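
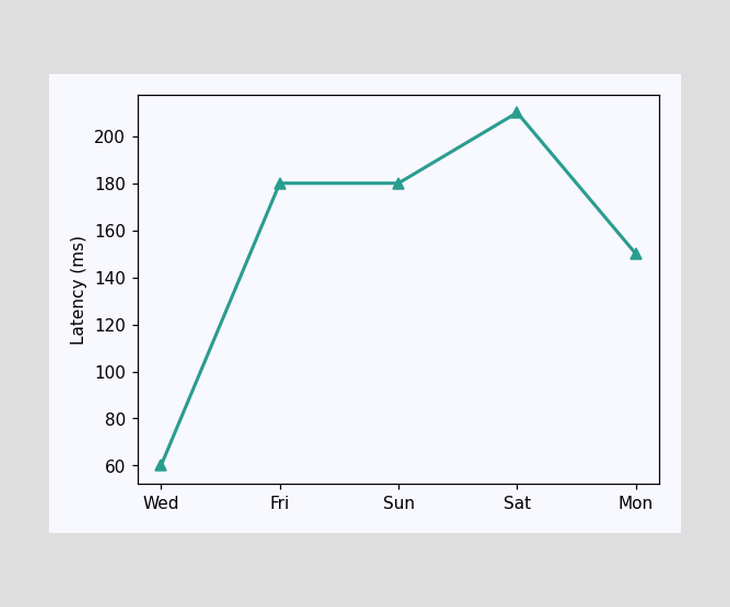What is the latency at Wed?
At Wed, the line is at 60ms.

60ms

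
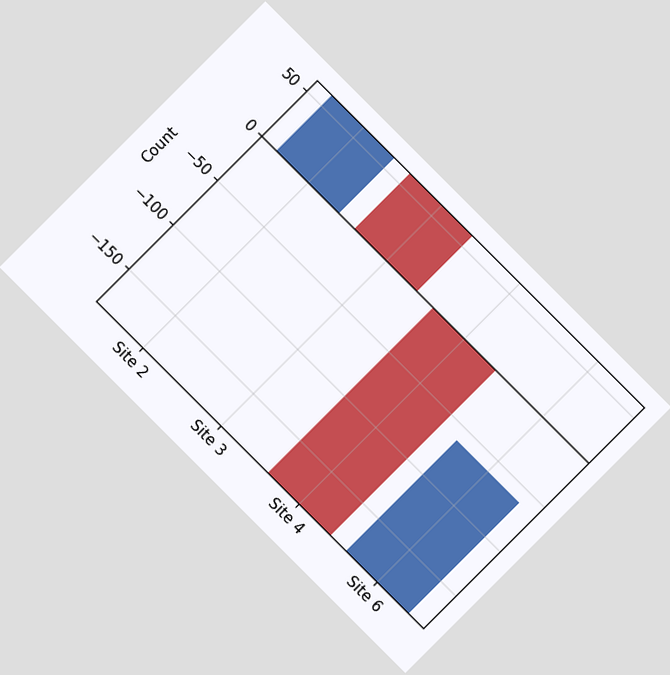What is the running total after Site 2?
62

The chart is tilted about 45° clockwise. After Site 2 the running total reaches 62.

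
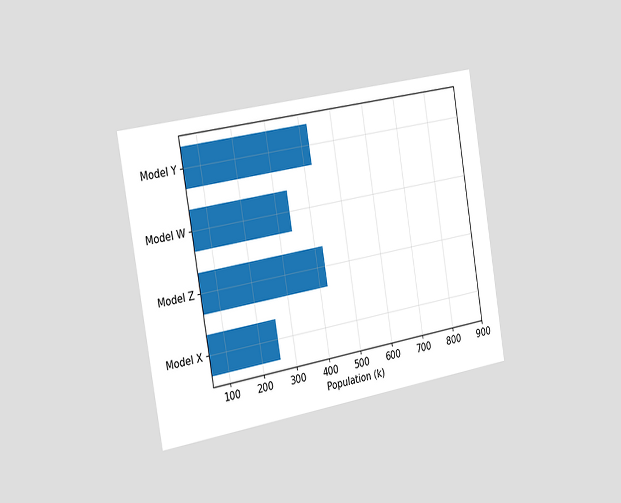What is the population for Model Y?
425k

The chart is tilted about 10° counter-clockwise and viewed slightly from the left. Reading along the chart's x-axis, the Model Y bar reaches 425k.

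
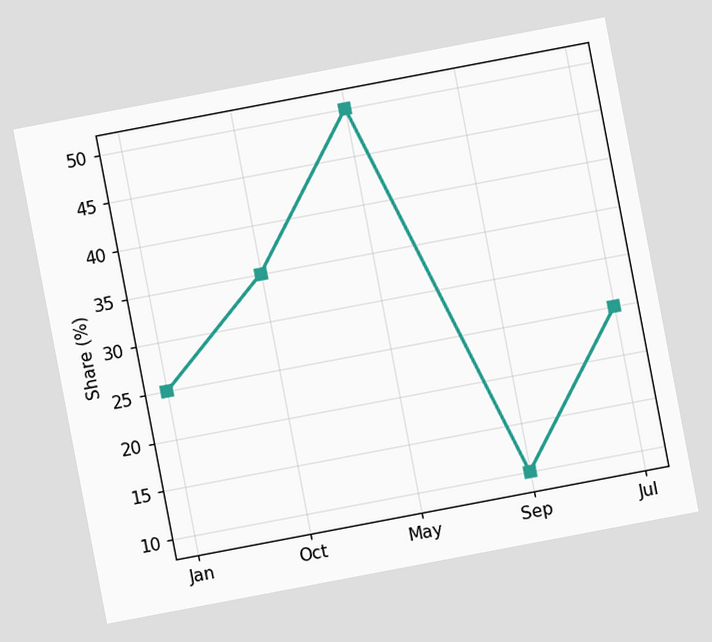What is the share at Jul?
25%

The chart is tilted about 11° counter-clockwise. At Jul, the line is at 25%.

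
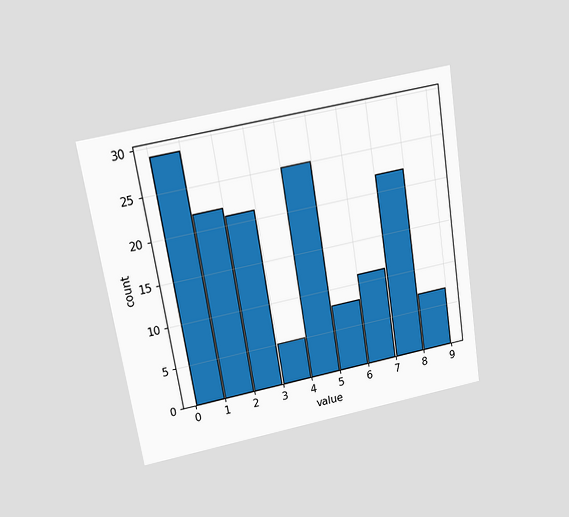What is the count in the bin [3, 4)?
The chart is tilted about 9° counter-clockwise and viewed slightly from above. The [3, 4) bin has height 5.

5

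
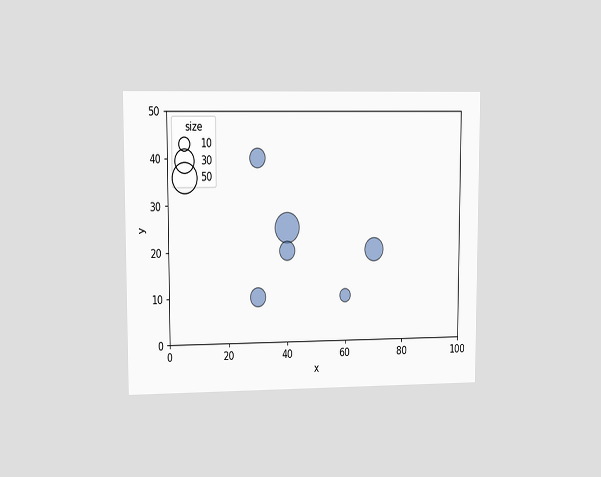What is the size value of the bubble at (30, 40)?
20

The chart is viewed at a slight angle. Matching the bubble at (30, 40) against the size legend gives 20.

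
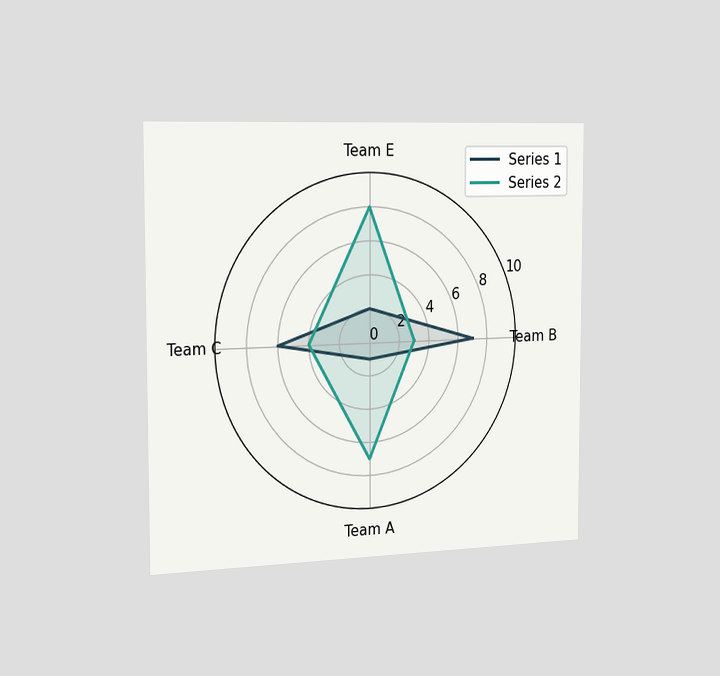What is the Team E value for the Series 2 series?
8

The chart is viewed slightly from the left. On the Team E axis, Series 2 reaches 8.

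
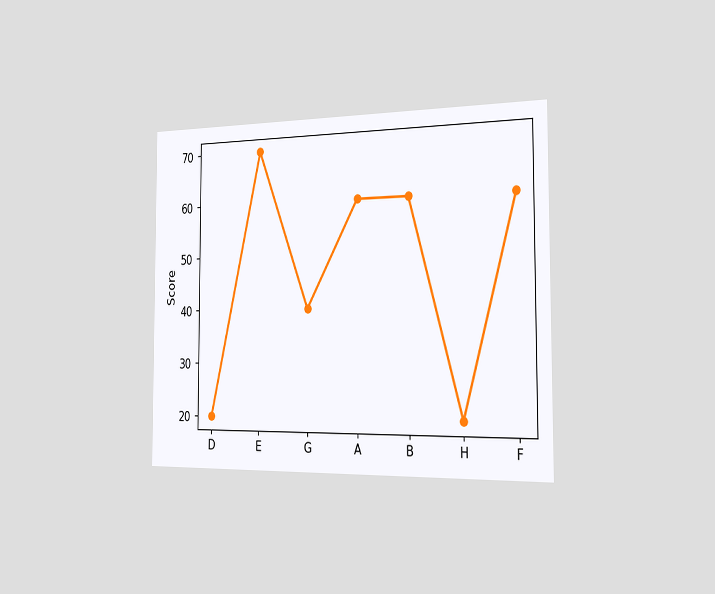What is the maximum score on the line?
70

The chart is viewed slightly from the right. The highest point is at E, and reading across to the y-axis gives 70.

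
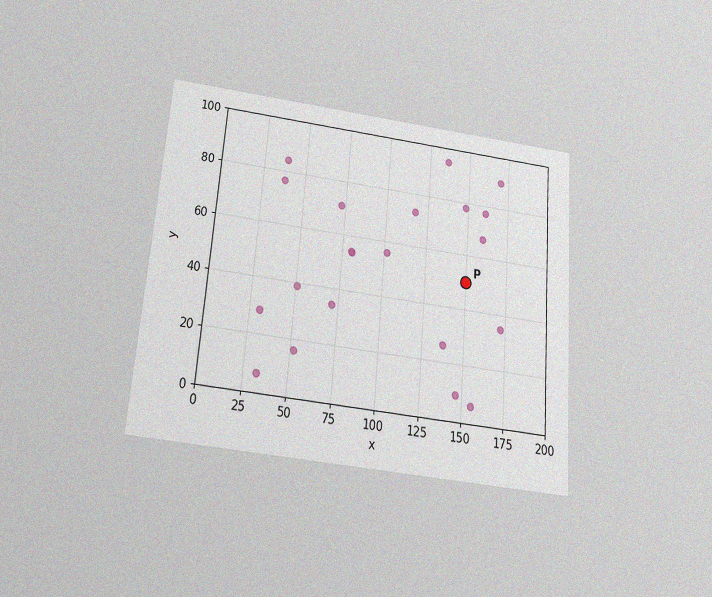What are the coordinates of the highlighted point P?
The chart is tilted about 5° clockwise and viewed slightly from below, with some photo noise. Following the gridlines from P to each axis, P sits at (150, 50).

(150, 50)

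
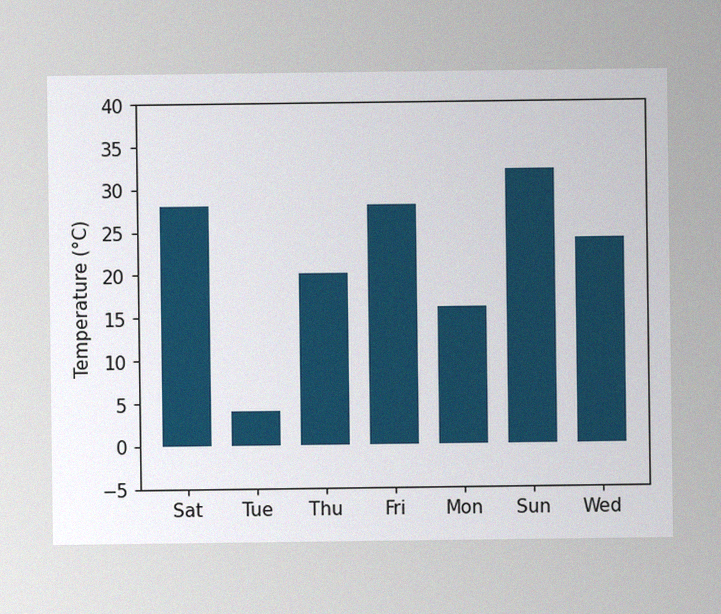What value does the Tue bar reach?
The image has some photo noise and uneven lighting. Reading along the chart's y-axis, the Tue bar reaches 4°C.

4°C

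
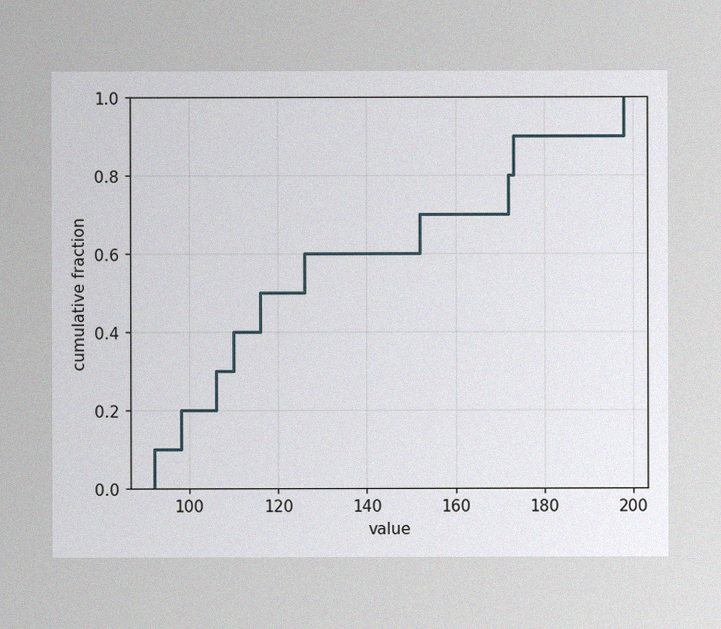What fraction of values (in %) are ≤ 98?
20%

The image has some photo noise and uneven lighting. At x=98 the ECDF step is at 20%.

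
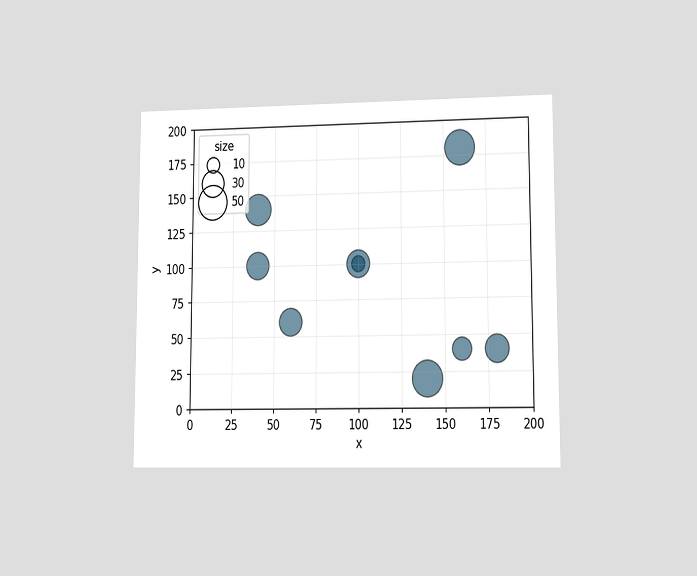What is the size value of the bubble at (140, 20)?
The chart is viewed at a slight angle. Matching the bubble at (140, 20) against the size legend gives 50.

50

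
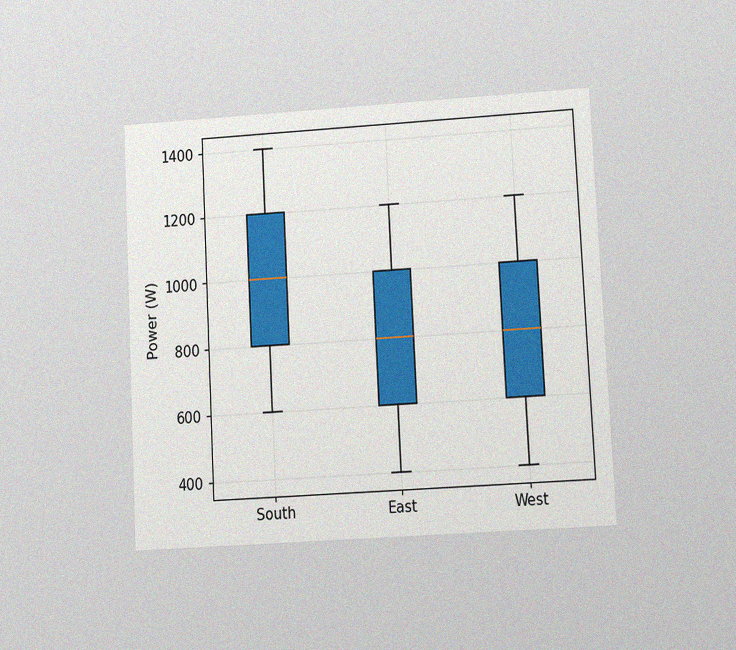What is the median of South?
The chart is tilted about 3° counter-clockwise and viewed at a slight angle, with some photo noise. The median line in the South box sits at 1000W.

1000W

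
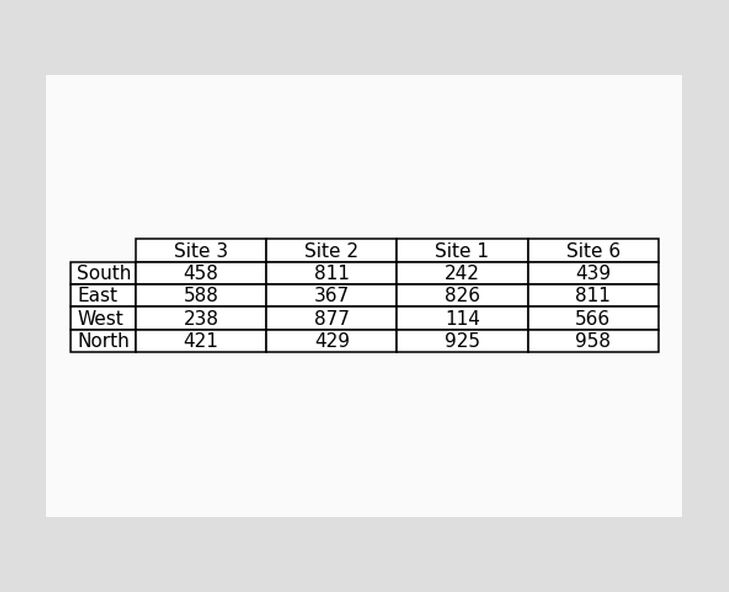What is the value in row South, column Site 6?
The (South, Site 6) cell reads 439.

439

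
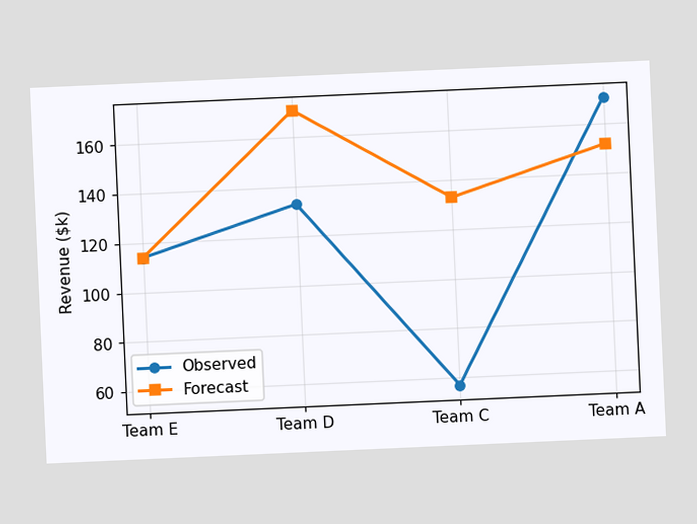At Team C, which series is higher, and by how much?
Forecast, by $76k

The chart is tilted about 3° counter-clockwise. At Team C, Forecast sits above the other line by $76k.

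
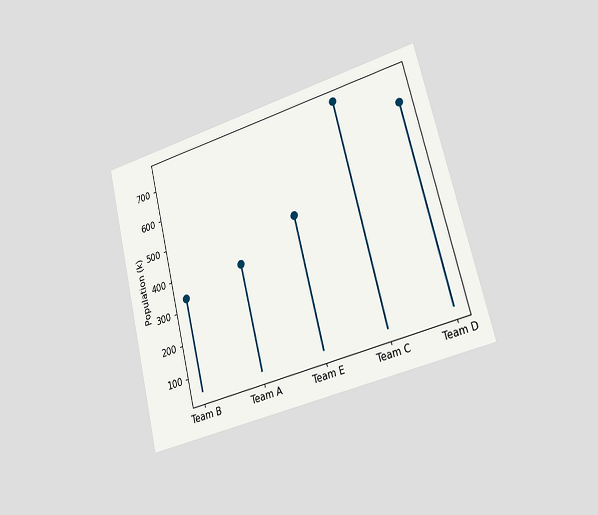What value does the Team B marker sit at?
The chart is tilted about 14° counter-clockwise and viewed slightly from the right. The Team B marker sits at 336k.

336k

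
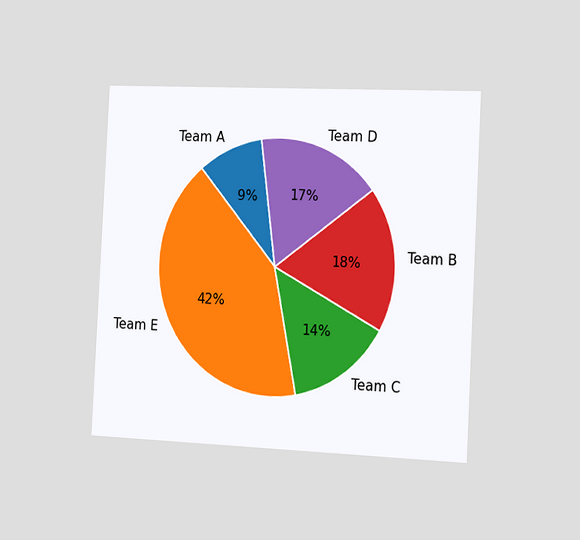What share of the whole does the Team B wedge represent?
The chart is tilted about 3° clockwise and viewed slightly from the right. The Team B slice takes up 18% of the pie.

18%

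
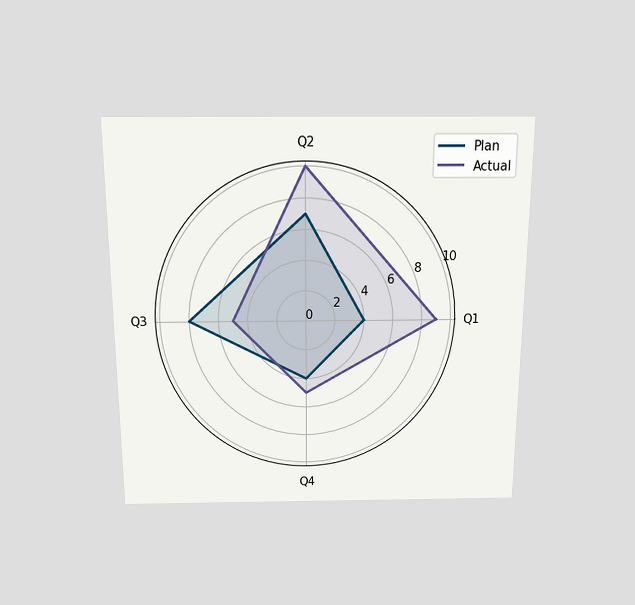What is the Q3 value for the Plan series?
8

The chart is viewed slightly from above. On the Q3 axis, Plan reaches 8.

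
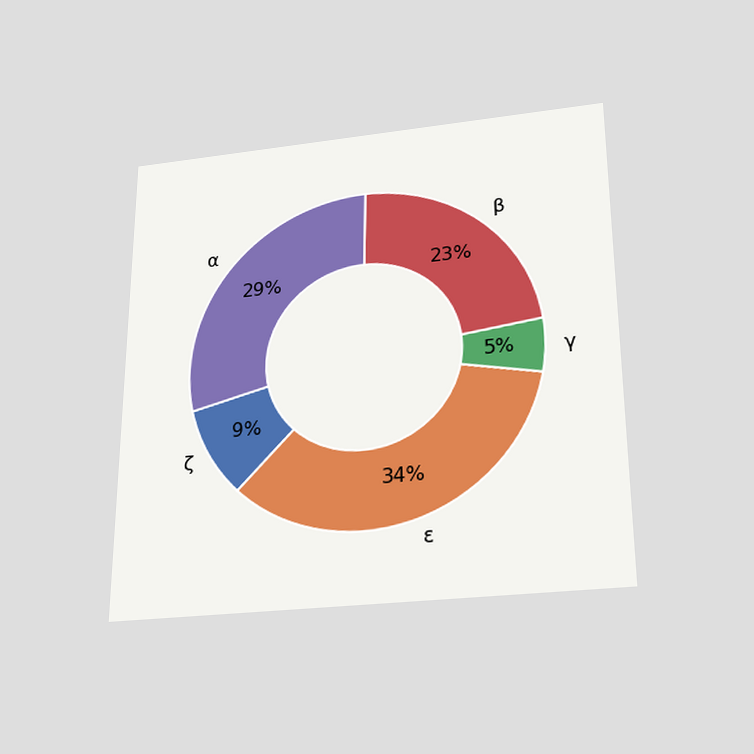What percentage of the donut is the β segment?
The chart is viewed slightly from below. The β segment takes up 23% of the ring.

23%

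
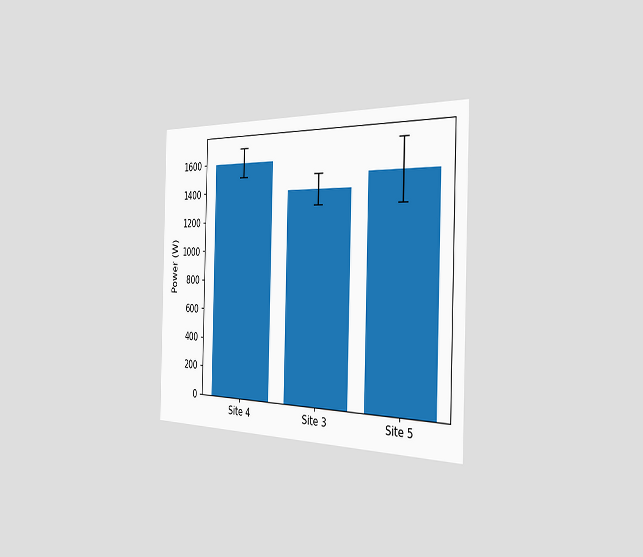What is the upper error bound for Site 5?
1700W

The chart is viewed slightly from the right. The Site 5 bar's upper whisker reaches 1700W.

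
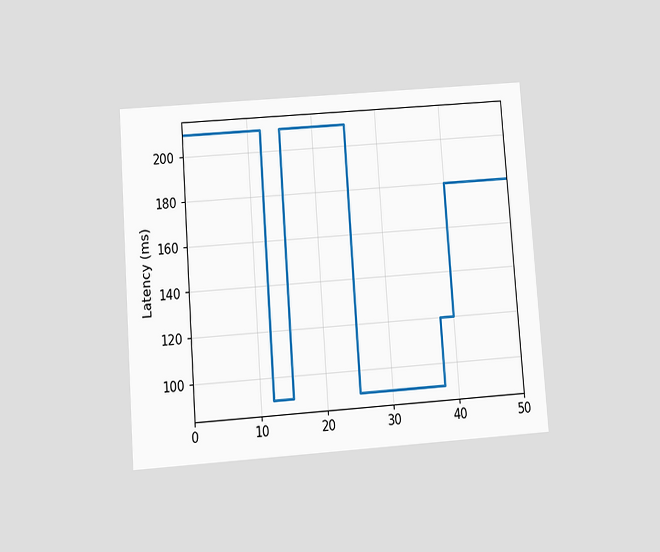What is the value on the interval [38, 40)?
120ms

The chart is tilted about 4° counter-clockwise and viewed slightly from below. On [38, 40) the step sits at 120ms.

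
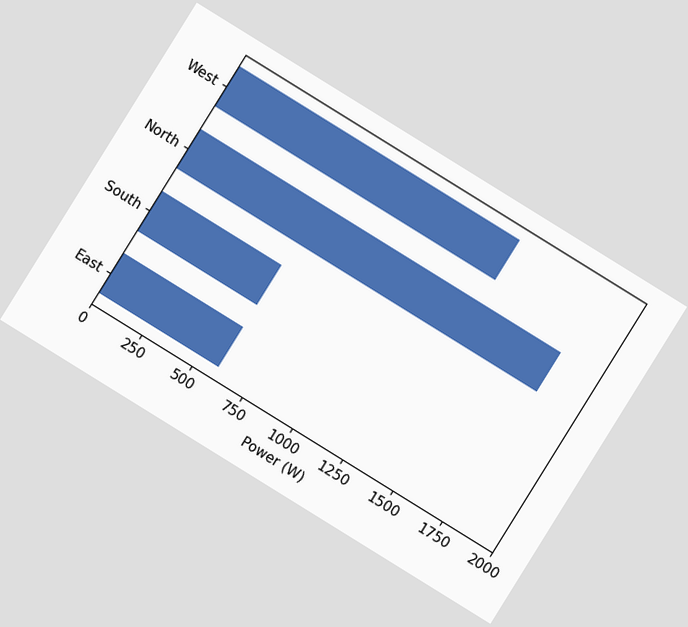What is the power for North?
The chart is tilted about 32° clockwise. Reading along the chart's x-axis, the North bar reaches 1800W.

1800W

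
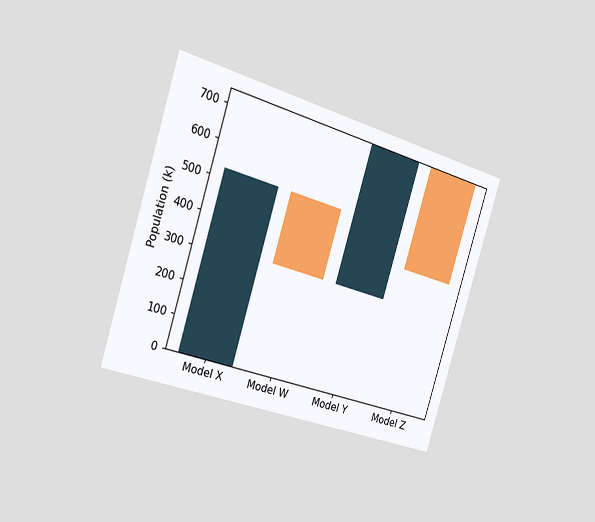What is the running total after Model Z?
The chart is tilted about 17° clockwise and viewed slightly from the left. After Model Z the running total reaches 424k.

424k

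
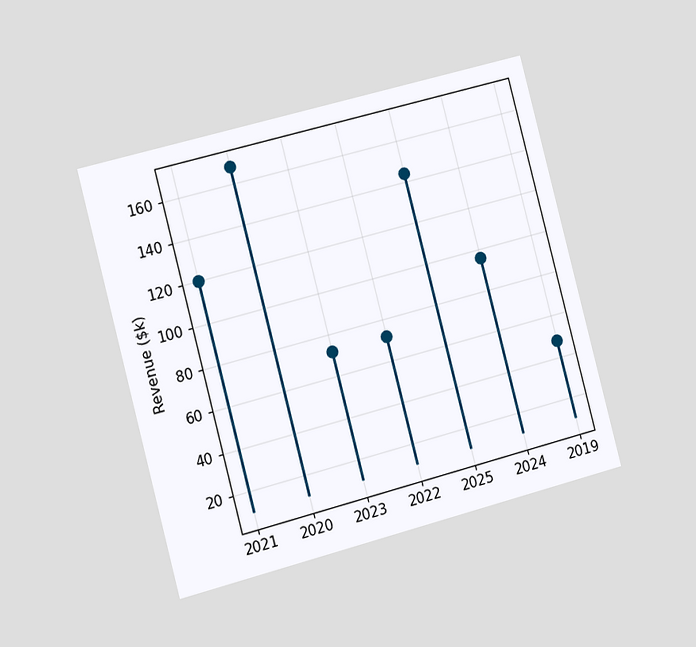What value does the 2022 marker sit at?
The chart is tilted about 15° counter-clockwise and viewed slightly from the left. The 2022 marker sits at $72k.

$72k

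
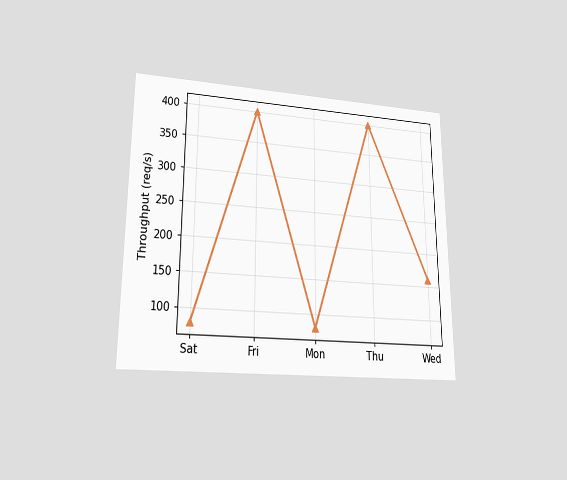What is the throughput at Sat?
80req/s

The chart is viewed at a slight angle. At Sat, the line is at 80req/s.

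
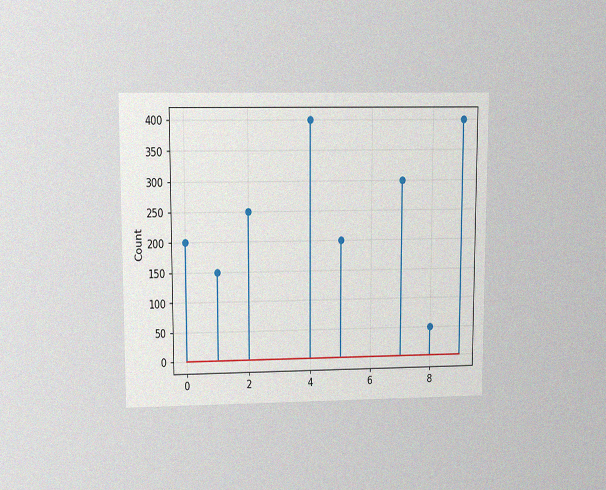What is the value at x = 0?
The chart is viewed at a slight angle, with some photo noise. The stem at x=0 reaches 200.

200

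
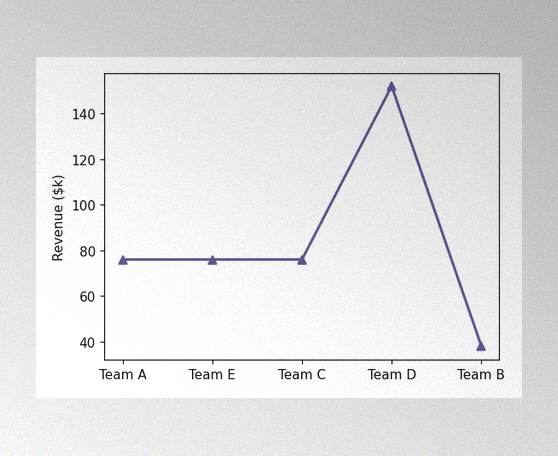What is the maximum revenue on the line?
$152k

The image has some photo noise and uneven lighting. The highest point is at Team D, and reading across to the y-axis gives $152k.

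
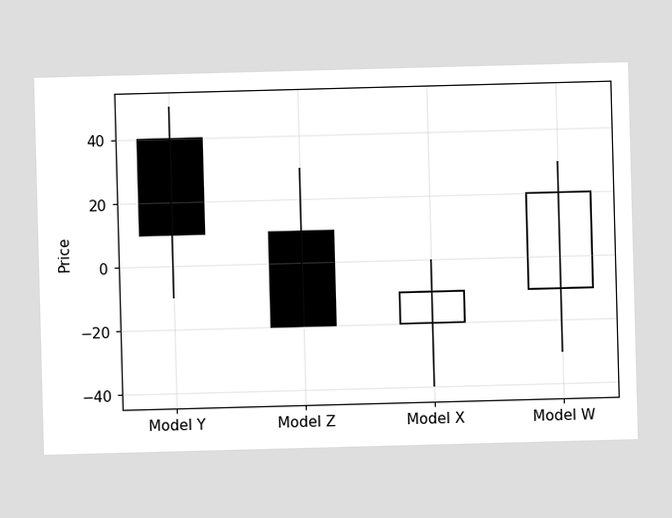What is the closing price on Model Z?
-20

The Model Z candle closes at -20.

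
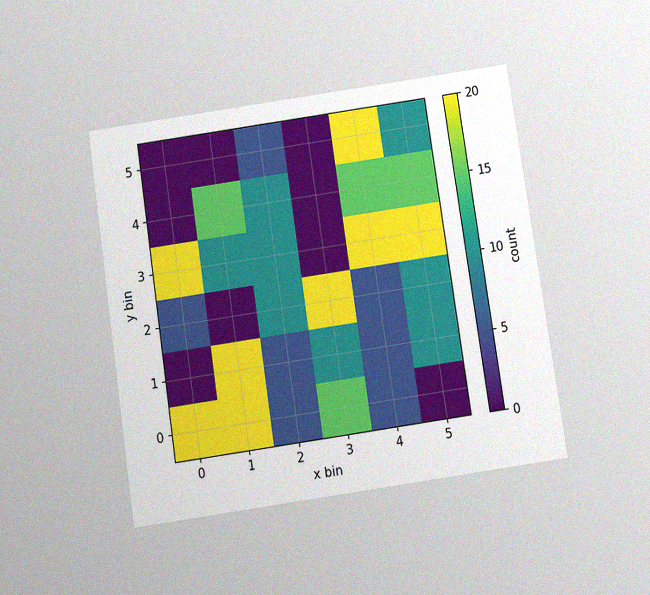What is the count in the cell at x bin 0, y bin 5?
The chart is tilted about 8° counter-clockwise and viewed slightly from below, with some photo noise. Matching the cell (0, 5) against the colorbar gives 0.

0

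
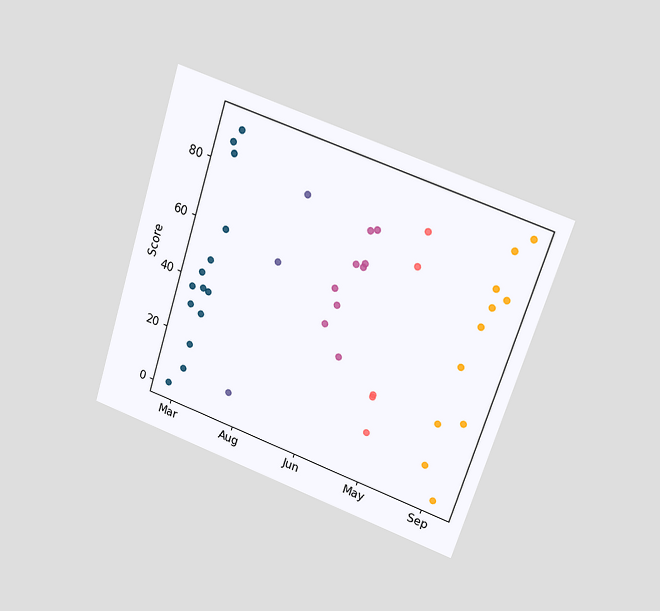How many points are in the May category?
5

The chart is tilted about 18° clockwise and viewed at a slight angle. Counting the markers in the May column gives 5.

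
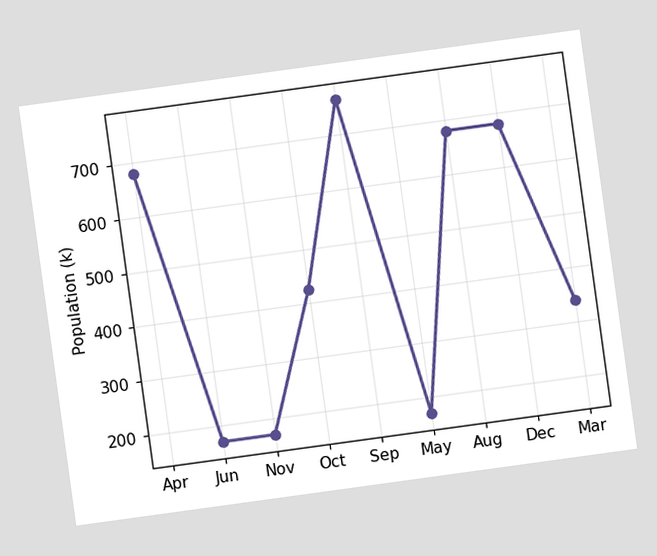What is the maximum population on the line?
765k

The chart is tilted about 8° counter-clockwise. The highest point is at Sep, and reading across to the y-axis gives 765k.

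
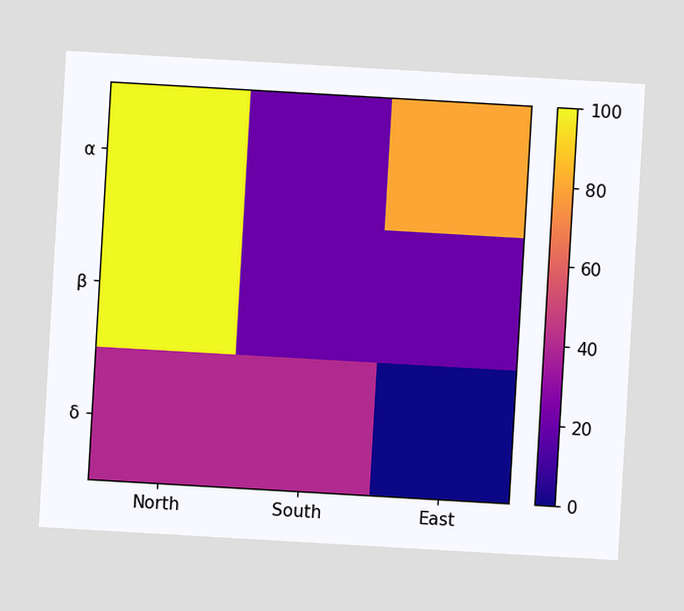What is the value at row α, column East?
80

The chart is tilted about 3° clockwise. Matching cell (α, East) against the colorbar gives 80.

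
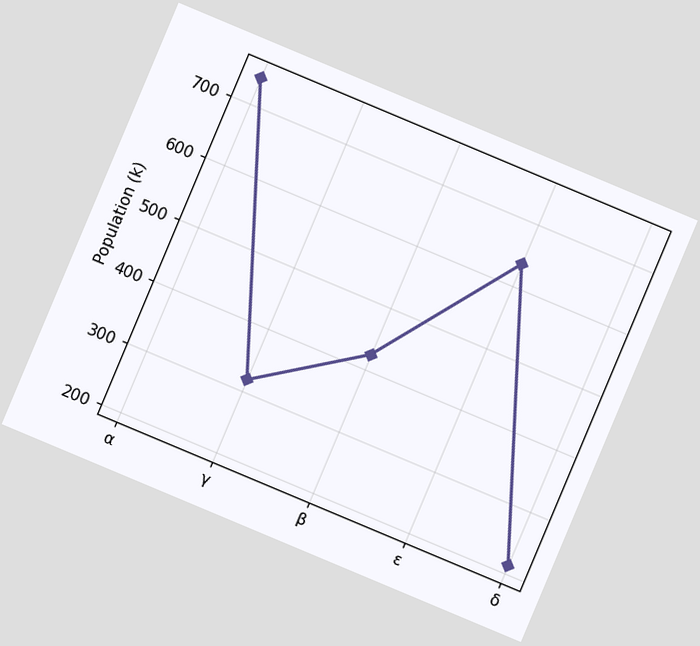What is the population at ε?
The chart is tilted about 23° clockwise. At ε, the line is at 636k.

636k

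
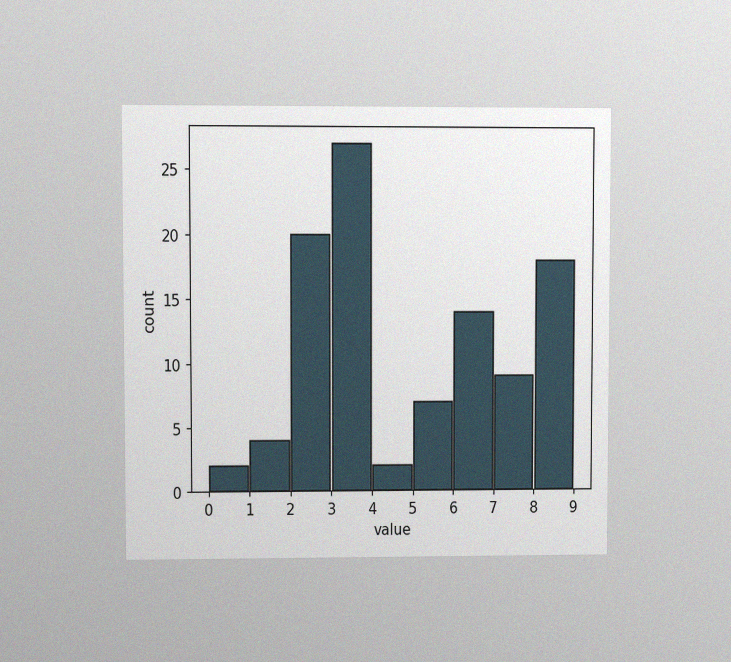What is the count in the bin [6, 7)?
The chart is viewed at a slight angle, with some photo noise. The [6, 7) bin has height 14.

14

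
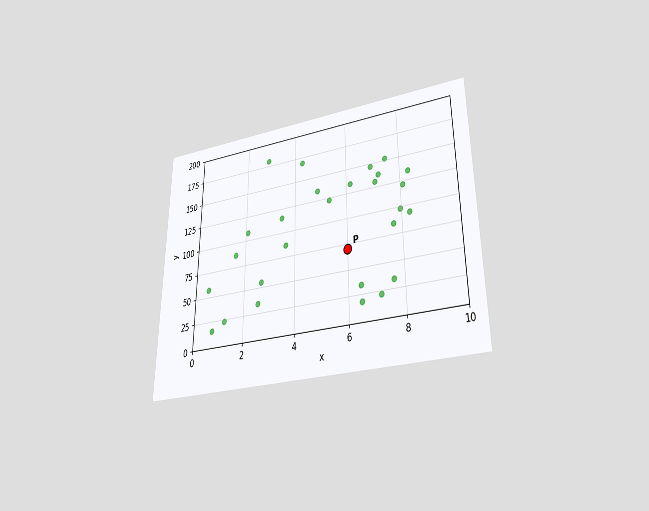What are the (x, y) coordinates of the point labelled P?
The chart is viewed slightly from below. Following the gridlines from P to each axis, P sits at (6, 70).

(6, 70)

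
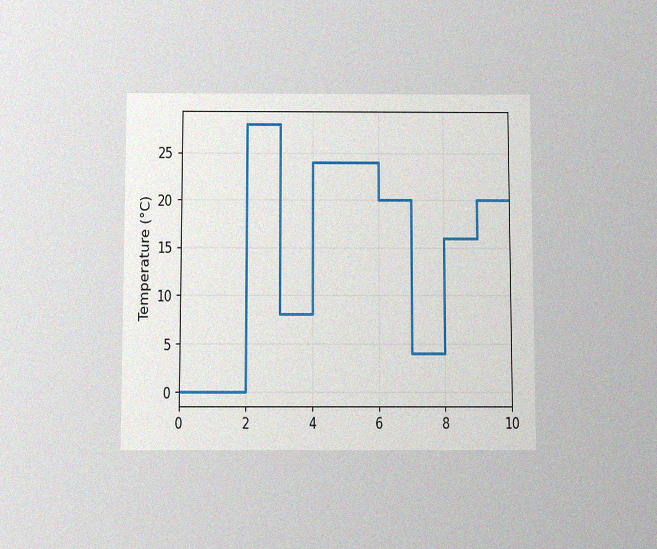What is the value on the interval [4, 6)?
The chart is viewed slightly from below, with some photo noise. On [4, 6) the step sits at 24°C.

24°C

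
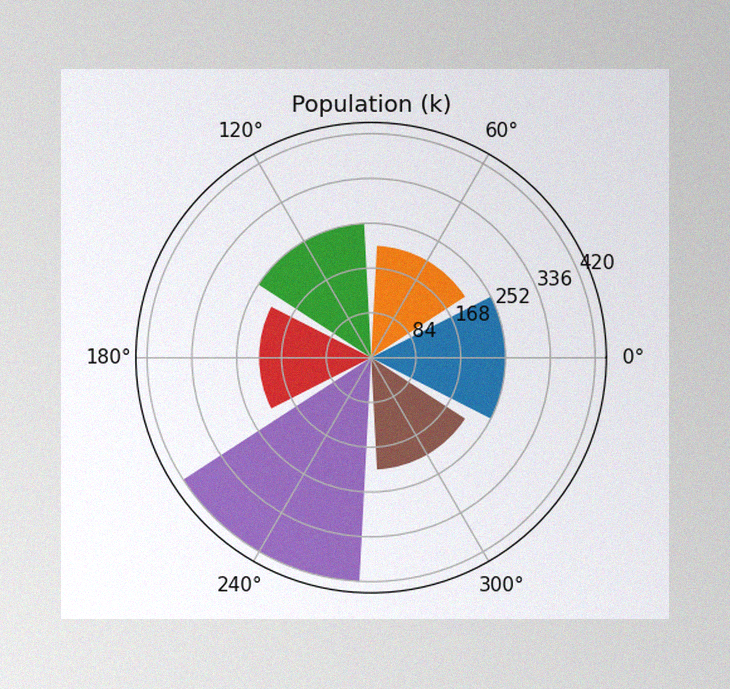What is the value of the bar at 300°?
210k

The image has some photo noise and uneven lighting. The bar at 300° reaches 210k on the radial axis.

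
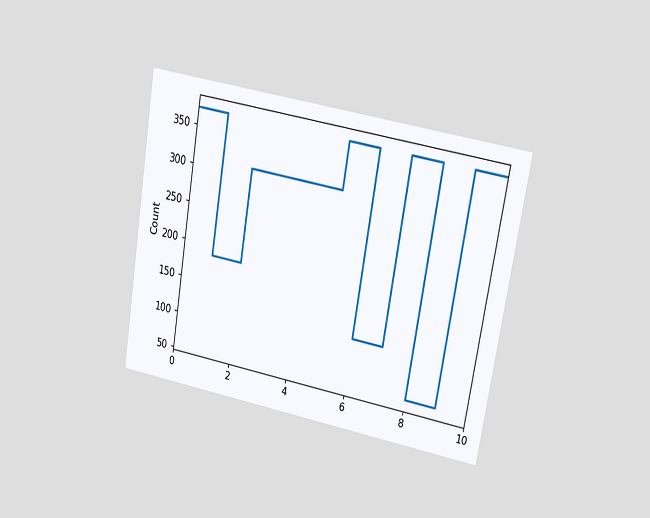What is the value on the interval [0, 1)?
372

The chart is tilted about 10° clockwise and viewed at a slight angle. On [0, 1) the step sits at 372.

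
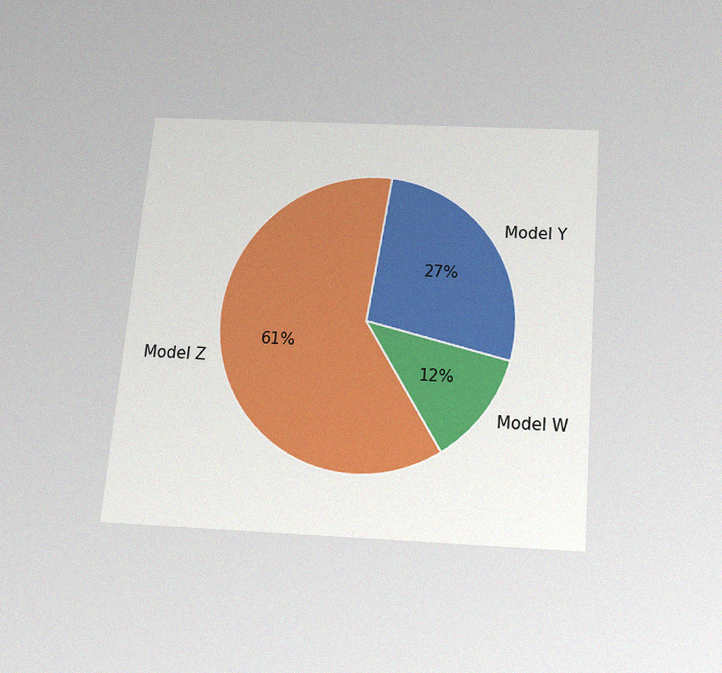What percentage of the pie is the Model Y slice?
27%

The chart is tilted about 5° clockwise and viewed slightly from below, with some photo noise. The Model Y slice takes up 27% of the pie.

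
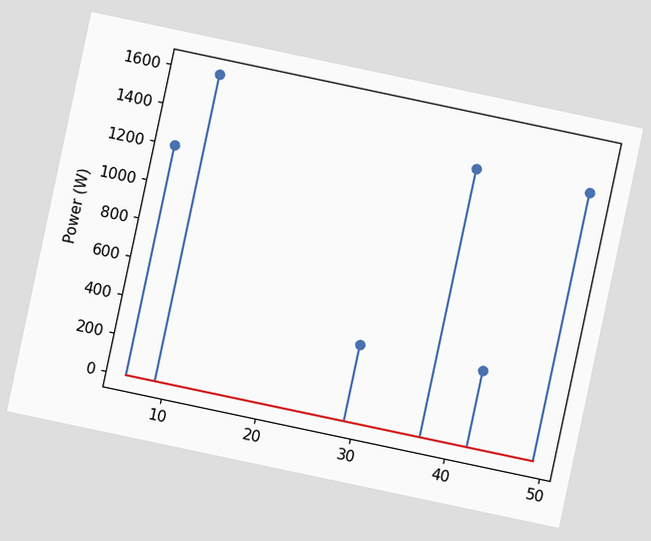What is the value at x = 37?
The chart is tilted about 12° clockwise. The stem at x=37 reaches 1400W.

1400W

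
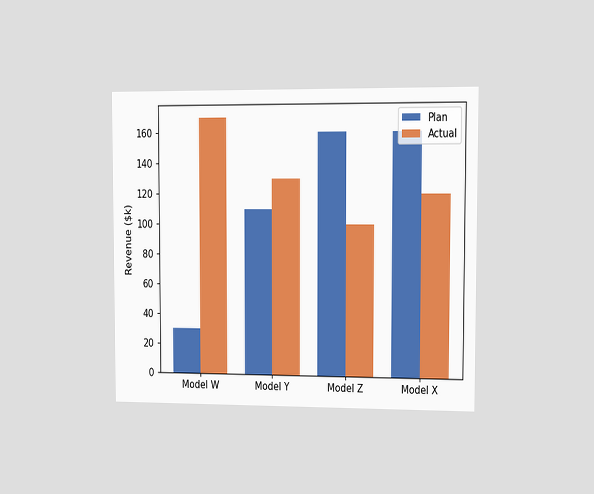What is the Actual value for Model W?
The chart is viewed slightly from the right. The Actual bar at Model W reaches $170k on the y-axis.

$170k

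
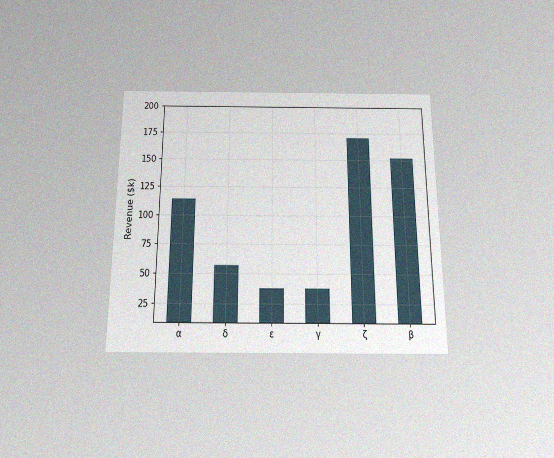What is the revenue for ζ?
$171k

The chart is viewed slightly from below, with some photo noise. Reading along the chart's y-axis, the ζ bar reaches $171k.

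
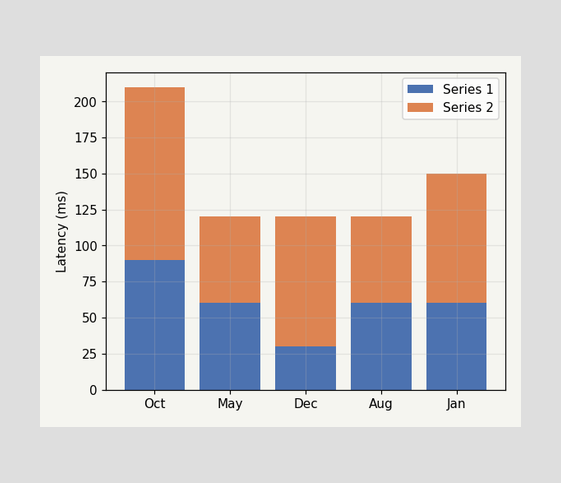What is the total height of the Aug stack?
The Aug stack's top reaches 120ms on the y-axis.

120ms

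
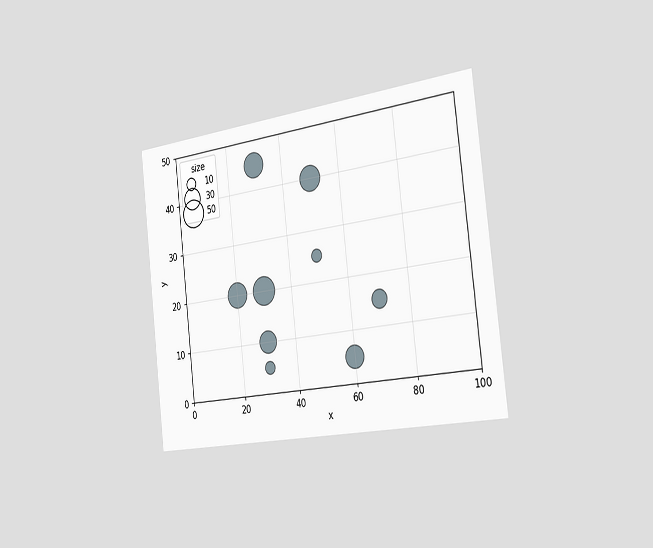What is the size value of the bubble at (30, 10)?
The chart is tilted about 7° counter-clockwise and viewed slightly from the right. Matching the bubble at (30, 10) against the size legend gives 30.

30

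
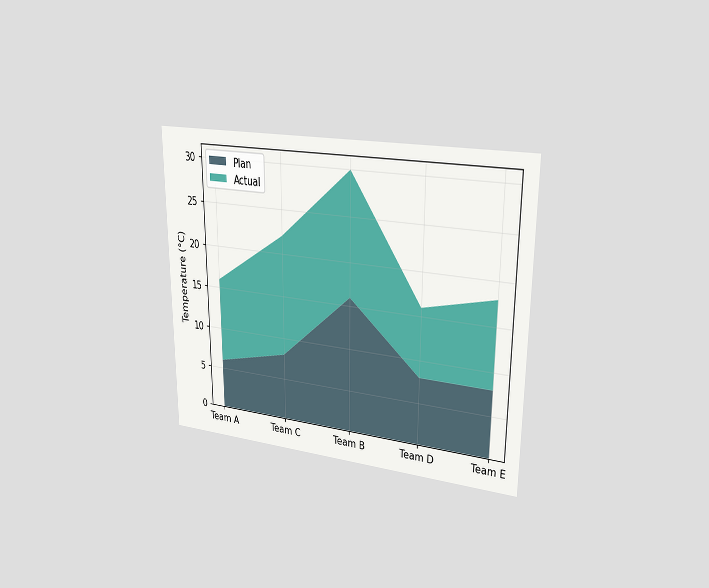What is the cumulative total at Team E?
The chart is viewed slightly from the right. The stacked total at Team E reaches 18°C.

18°C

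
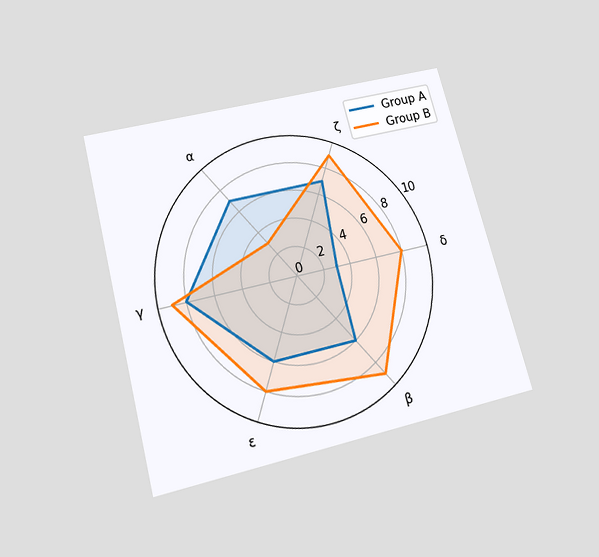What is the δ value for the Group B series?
The chart is tilted about 15° counter-clockwise and viewed slightly from below. On the δ axis, Group B reaches 8.

8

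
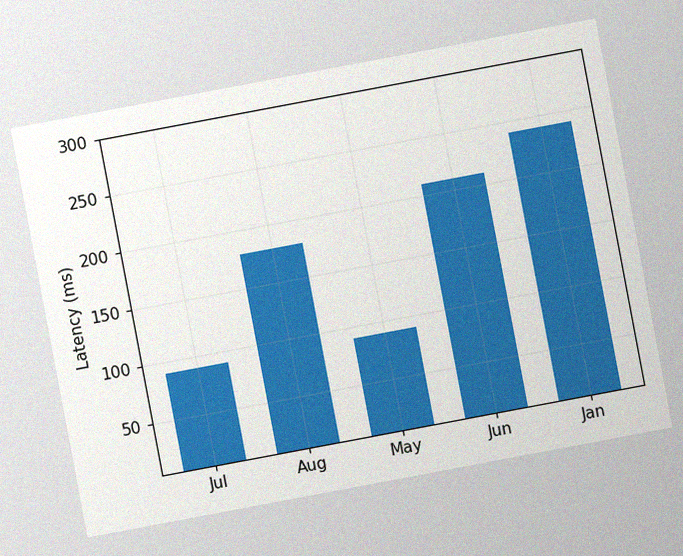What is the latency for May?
90ms

The chart is tilted about 11° counter-clockwise, with some photo noise. Reading along the chart's y-axis, the May bar reaches 90ms.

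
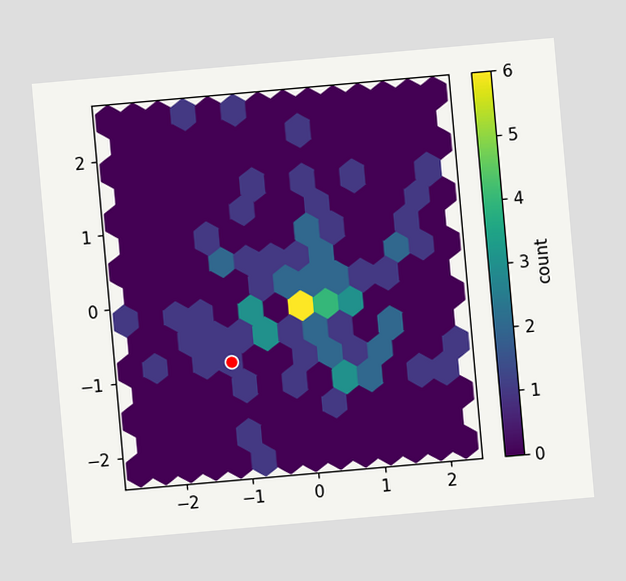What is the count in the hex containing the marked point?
The chart is tilted about 5° counter-clockwise. The marked hex reads 1 on the colorbar.

1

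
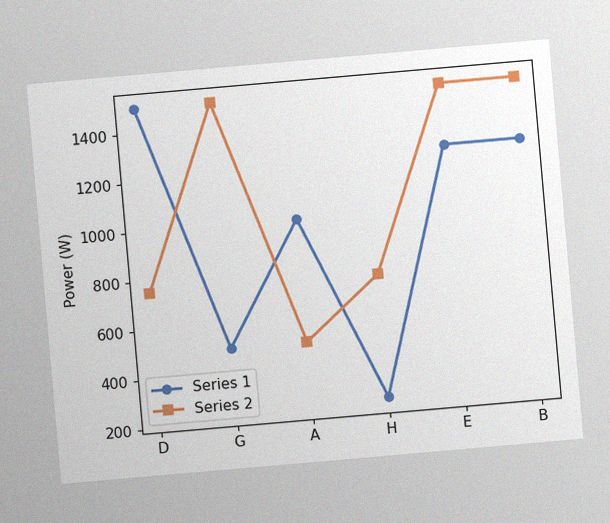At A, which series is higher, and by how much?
Series 1, by 500W

The chart is tilted about 5° counter-clockwise, with some photo noise. At A, Series 1 sits above the other line by 500W.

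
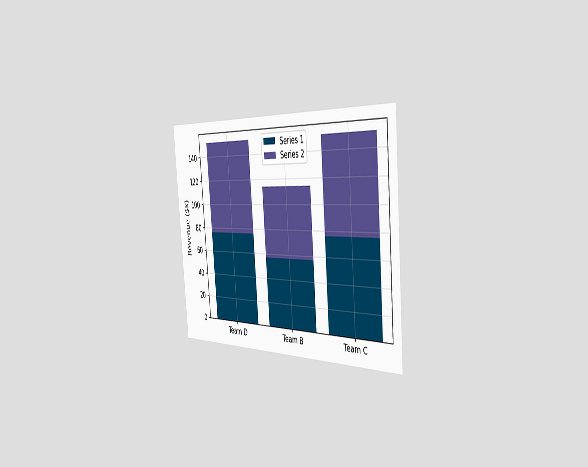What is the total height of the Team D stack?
The chart is tilted about 5° counter-clockwise and viewed slightly from the right. The Team D stack's top reaches $152k on the y-axis.

$152k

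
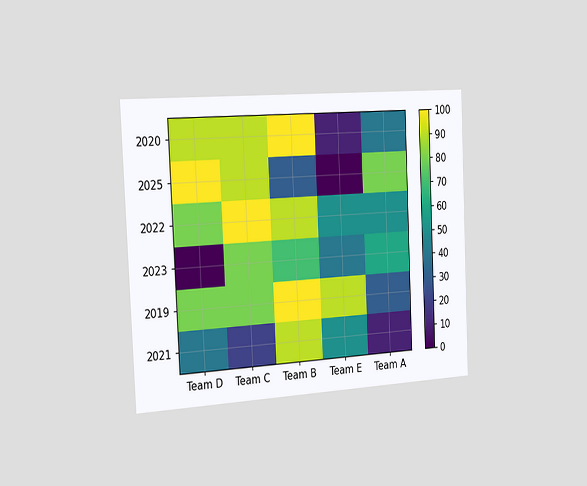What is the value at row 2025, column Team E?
0

The chart is tilted about 3° counter-clockwise and viewed slightly from the left. Matching cell (2025, Team E) against the colorbar gives 0.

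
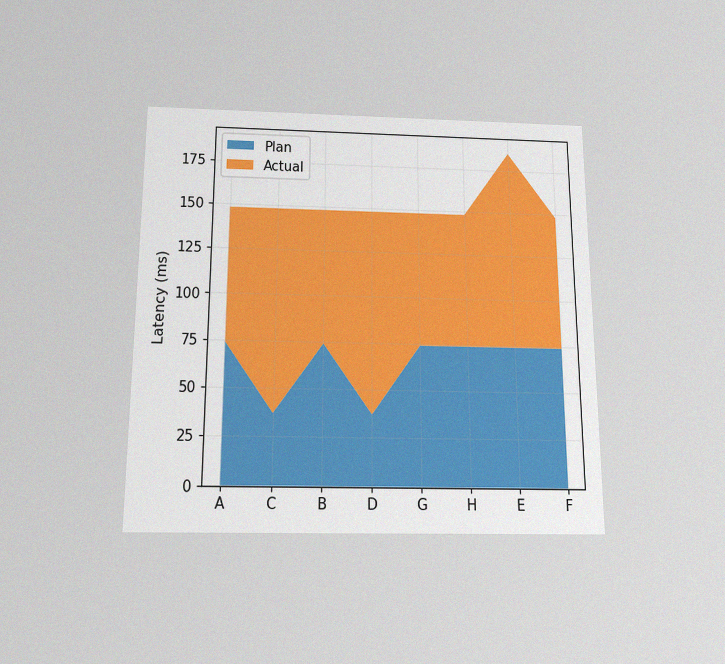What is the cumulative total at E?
185ms

The chart is viewed slightly from below, with some photo noise. The stacked total at E reaches 185ms.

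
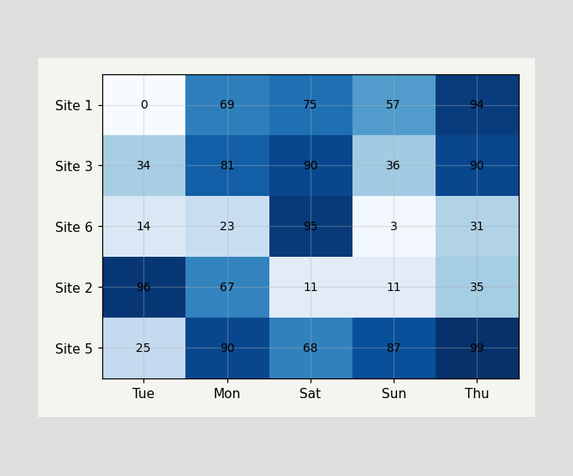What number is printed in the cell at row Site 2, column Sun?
The (Site 2, Sun) cell reads 11.

11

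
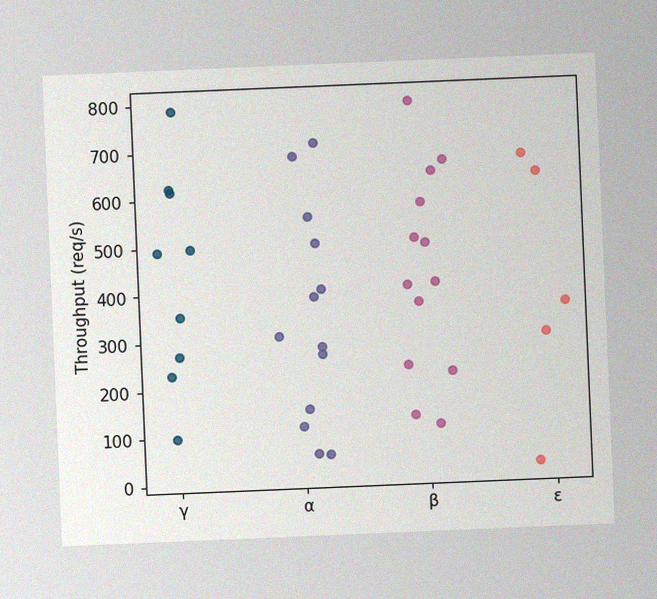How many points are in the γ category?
9

The chart is tilted about 2° counter-clockwise, with some photo noise. Counting the markers in the γ column gives 9.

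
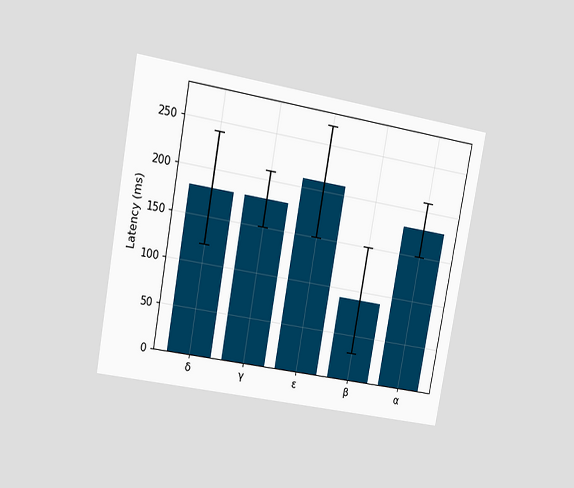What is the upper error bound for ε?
270ms

The chart is tilted about 10° clockwise and viewed at a slight angle. The ε bar's upper whisker reaches 270ms.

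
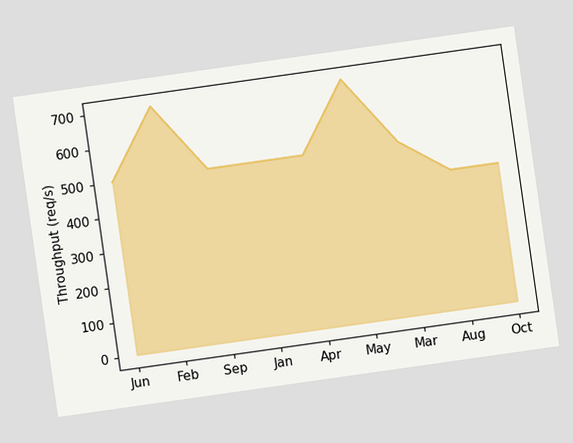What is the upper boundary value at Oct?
The chart is tilted about 8° counter-clockwise. At Oct the upper boundary is at 400req/s.

400req/s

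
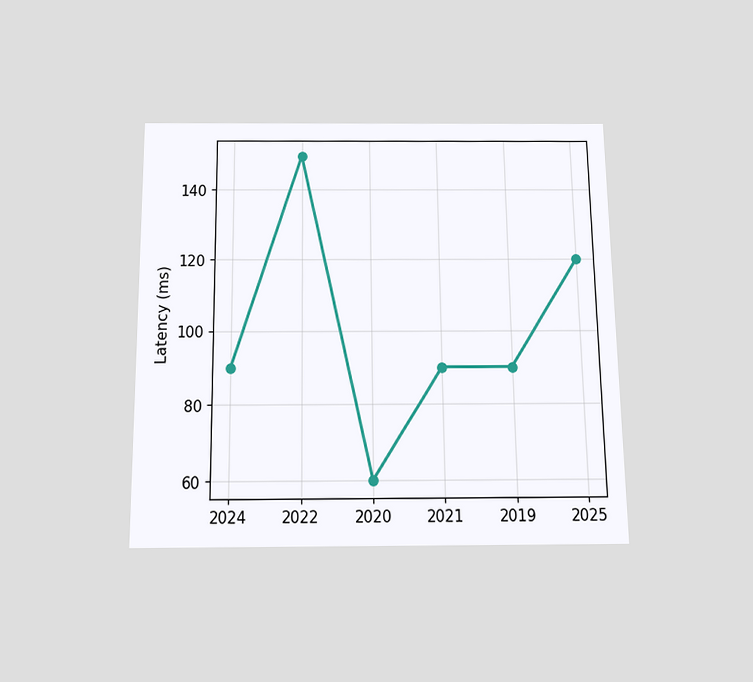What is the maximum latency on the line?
150ms

The chart is viewed slightly from below. The highest point is at 2022, and reading across to the y-axis gives 150ms.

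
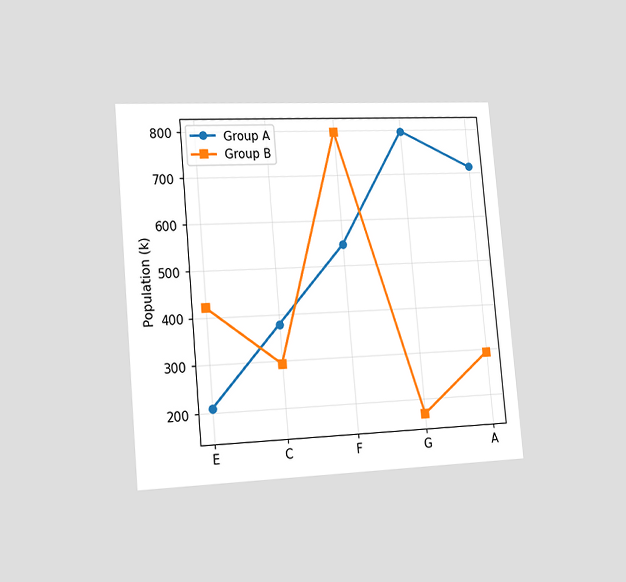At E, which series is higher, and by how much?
Group B, by 210k

The chart is tilted about 5° counter-clockwise and viewed slightly from the left. At E, Group B sits above the other line by 210k.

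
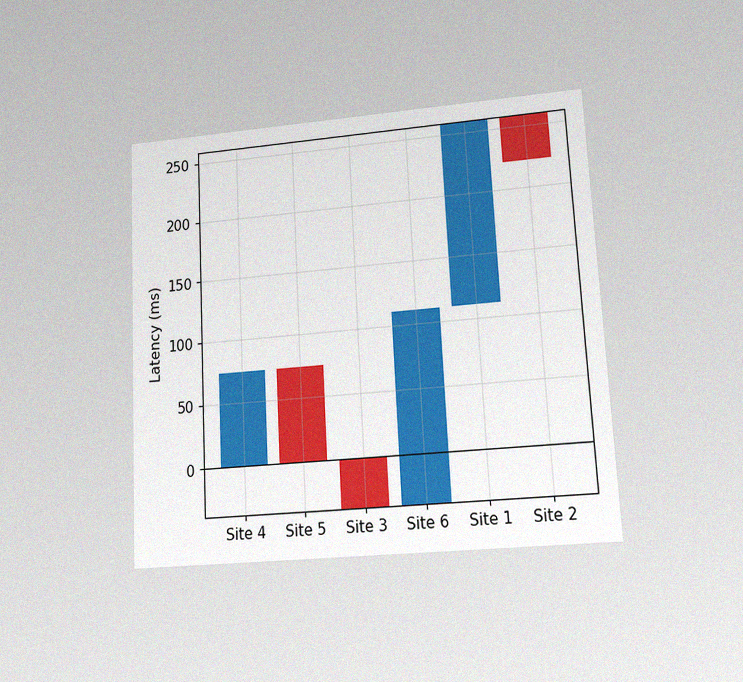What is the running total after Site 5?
0ms

The chart is tilted about 3° counter-clockwise and viewed at a slight angle, with some photo noise. After Site 5 the running total reaches 0ms.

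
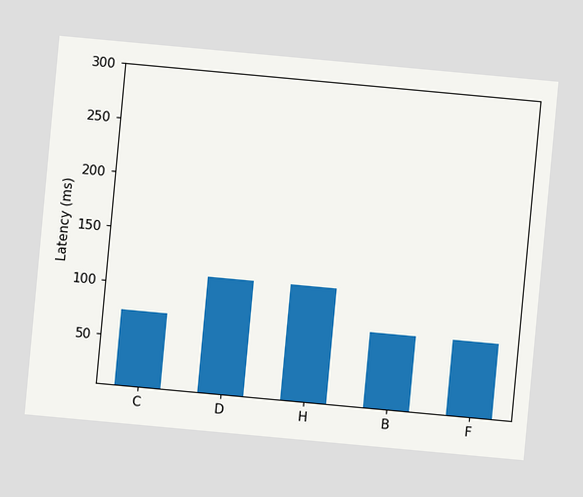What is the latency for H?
111ms

The chart is tilted about 5° clockwise. Reading along the chart's y-axis, the H bar reaches 111ms.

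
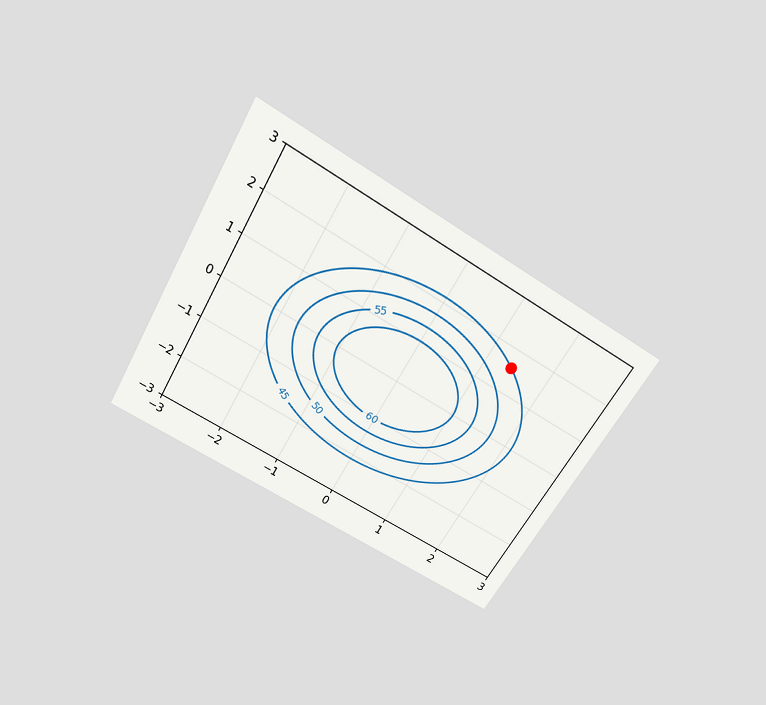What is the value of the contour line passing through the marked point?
45

The chart is tilted about 31° clockwise and viewed slightly from above. The marked point sits on the contour labelled 45.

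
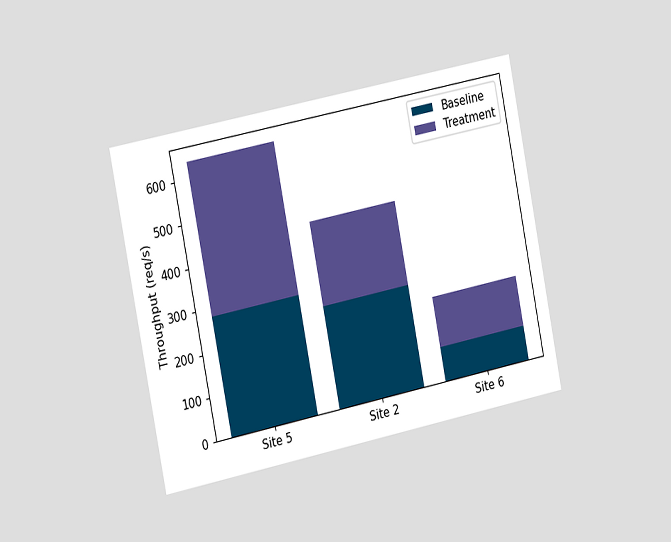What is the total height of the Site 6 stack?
200req/s

The chart is tilted about 11° counter-clockwise and viewed slightly from the left. The Site 6 stack's top reaches 200req/s on the y-axis.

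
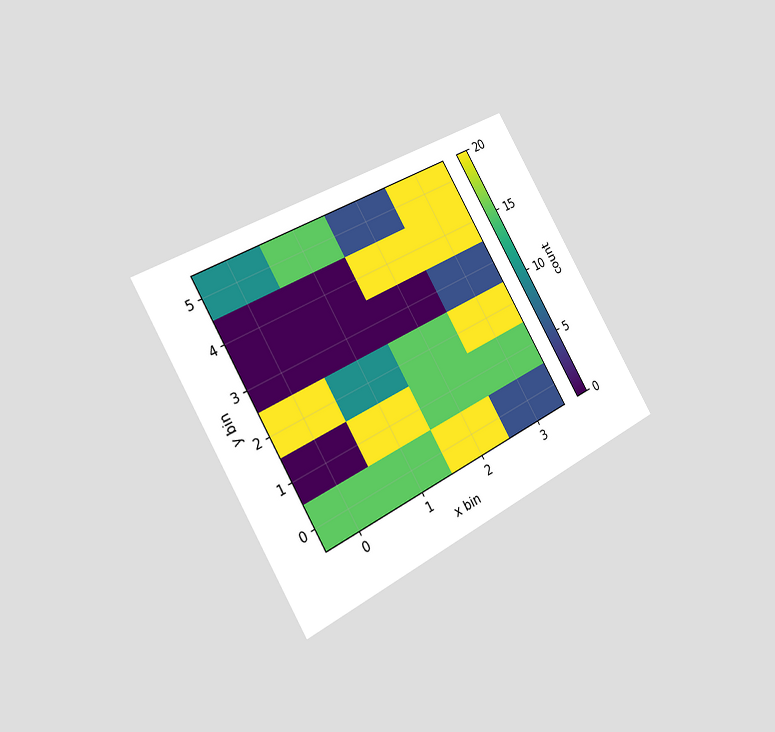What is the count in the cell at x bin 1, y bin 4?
0

The chart is tilted about 30° counter-clockwise and viewed slightly from the left. Matching the cell (1, 4) against the colorbar gives 0.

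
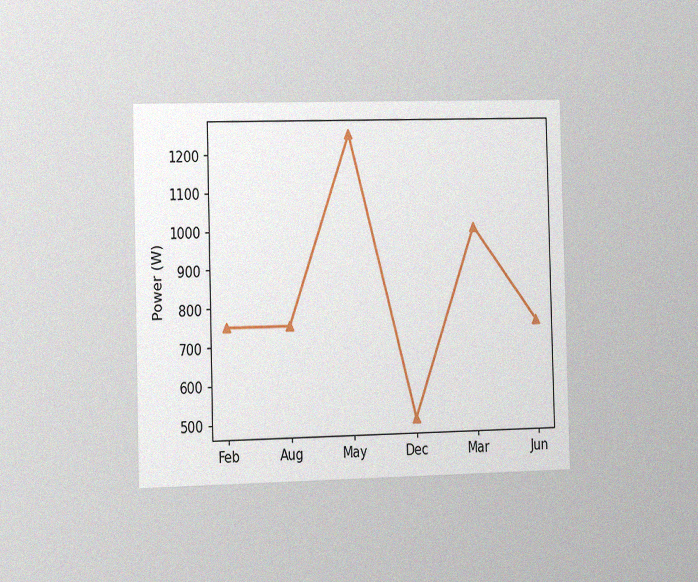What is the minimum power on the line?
The chart is viewed slightly from the left, with some photo noise. The lowest point is at Dec, and reading across to the y-axis gives 500W.

500W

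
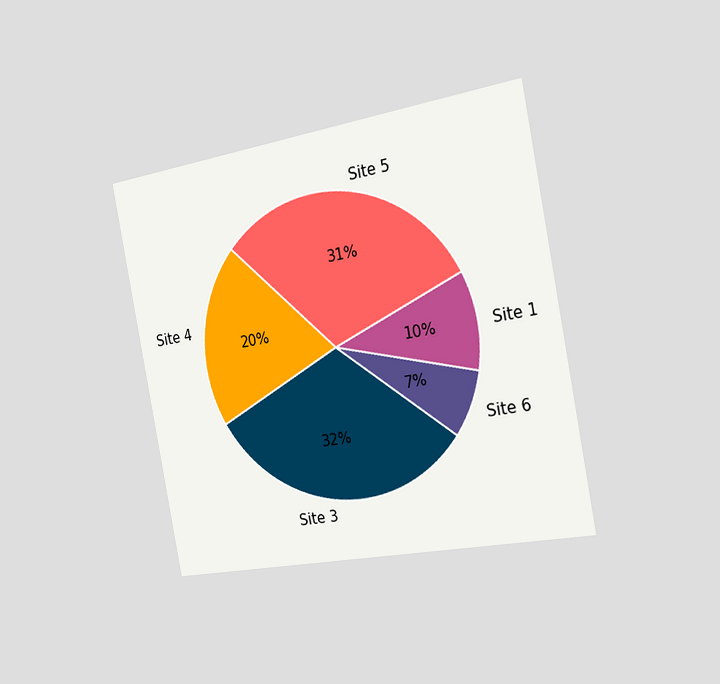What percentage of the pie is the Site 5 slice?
The chart is tilted about 11° counter-clockwise and viewed slightly from the right. The Site 5 slice takes up 31% of the pie.

31%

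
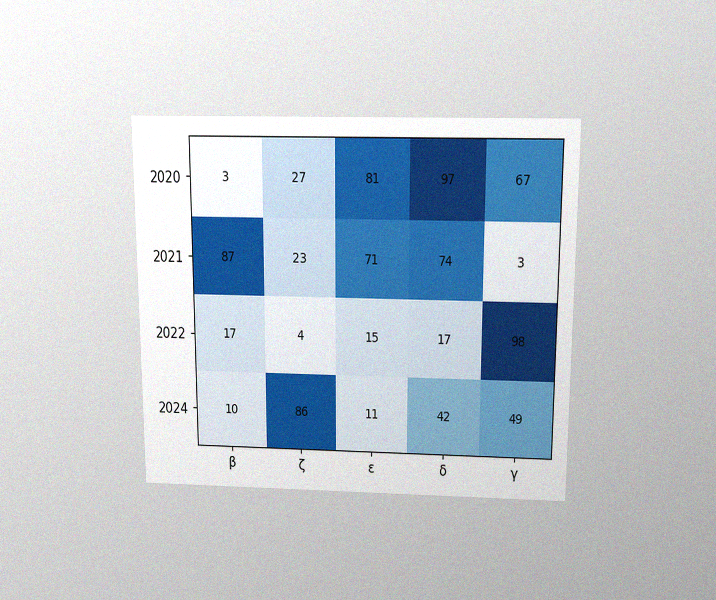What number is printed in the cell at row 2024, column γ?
The chart is viewed slightly from above, with some photo noise. The (2024, γ) cell reads 49.

49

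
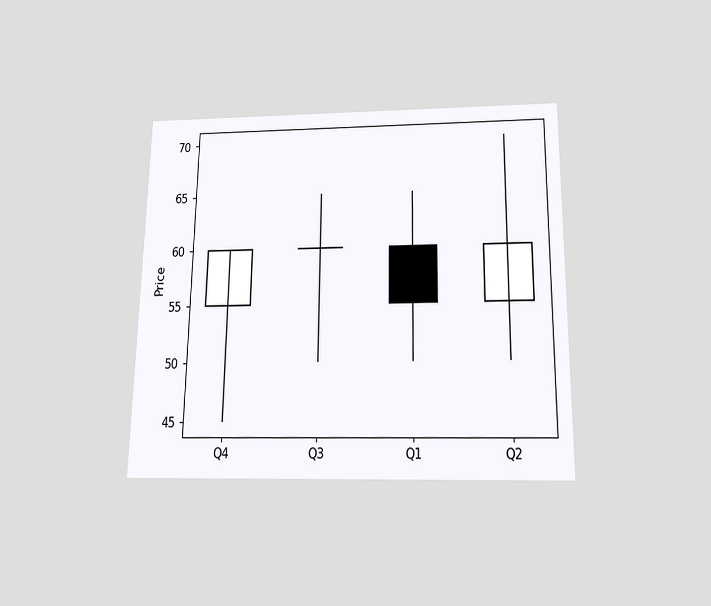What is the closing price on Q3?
The chart is viewed slightly from below. The Q3 candle closes at 60.

60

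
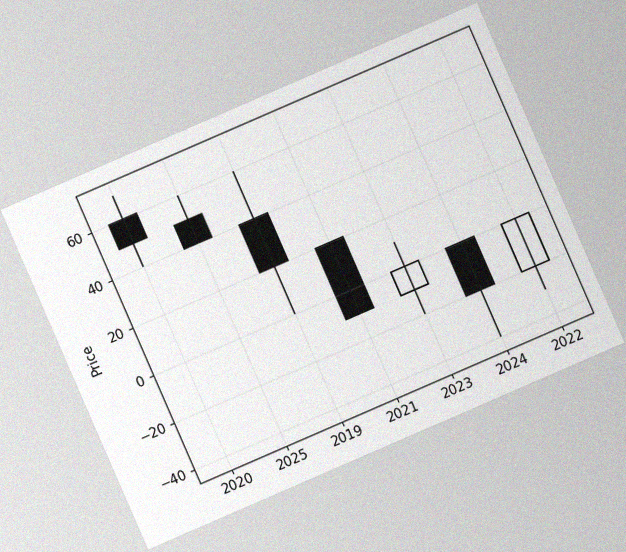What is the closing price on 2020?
50

The chart is tilted about 23° counter-clockwise, with some photo noise. The 2020 candle closes at 50.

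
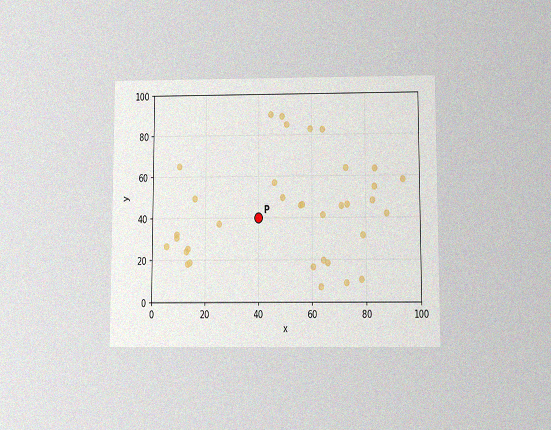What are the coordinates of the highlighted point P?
The chart is viewed slightly from below, with some photo noise. Following the gridlines from P to each axis, P sits at (40, 40).

(40, 40)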